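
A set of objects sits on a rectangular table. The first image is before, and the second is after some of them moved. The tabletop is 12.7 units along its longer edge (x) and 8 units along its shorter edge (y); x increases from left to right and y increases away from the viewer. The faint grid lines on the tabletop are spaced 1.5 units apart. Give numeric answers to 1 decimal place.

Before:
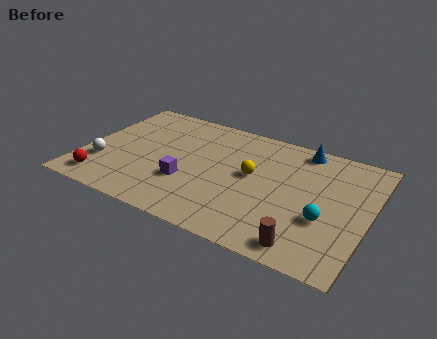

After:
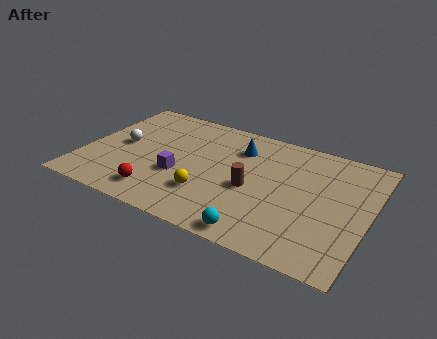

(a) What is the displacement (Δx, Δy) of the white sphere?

(0.6, 1.7)

The white sphere was at about (1.0, 2.4) and moved to about (1.6, 4.1).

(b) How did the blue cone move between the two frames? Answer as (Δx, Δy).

(-2.7, -1.1)

The blue cone was at about (9.4, 7.1) and moved to about (6.7, 6.0).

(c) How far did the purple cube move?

0.5

The purple cube was near (4.8, 2.7) before and (4.4, 3.0) after, so it travelled √(0.4² + 0.3²) ≈ 0.5 units.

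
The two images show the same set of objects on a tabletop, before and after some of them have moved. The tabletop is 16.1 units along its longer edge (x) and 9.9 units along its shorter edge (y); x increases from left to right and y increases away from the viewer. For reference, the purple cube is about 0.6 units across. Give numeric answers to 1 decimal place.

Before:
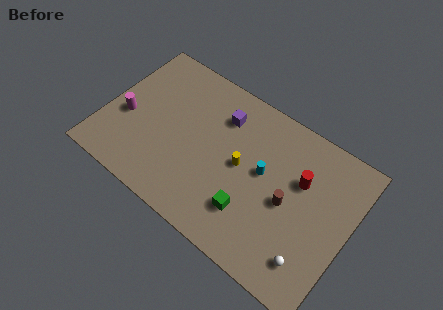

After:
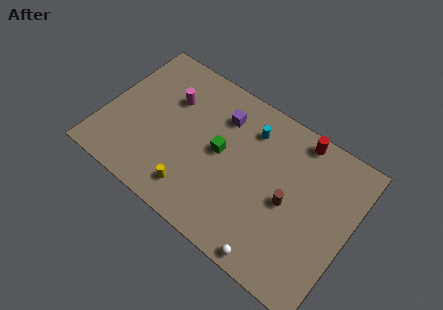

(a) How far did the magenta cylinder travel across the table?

3.7

The magenta cylinder was near (1.4, 4.1) before and (3.9, 6.8) after, so it travelled √(2.5² + 2.7²) ≈ 3.7 units.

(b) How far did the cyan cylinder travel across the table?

2.6

The cyan cylinder was near (10.4, 5.5) before and (9.1, 7.7) after, so it travelled √(1.3² + 2.2²) ≈ 2.6 units.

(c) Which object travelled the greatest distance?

the yellow cylinder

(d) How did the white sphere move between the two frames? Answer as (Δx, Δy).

(-2.2, -1.2)

From the two frames, the white sphere sits at roughly (14.2, 2.0) before and (12.0, 0.8) after.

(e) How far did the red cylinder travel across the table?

2.6

From (12.7, 6.4) to (12.1, 8.9), the red cylinder covered √(0.6² + 2.5²) ≈ 2.6 units.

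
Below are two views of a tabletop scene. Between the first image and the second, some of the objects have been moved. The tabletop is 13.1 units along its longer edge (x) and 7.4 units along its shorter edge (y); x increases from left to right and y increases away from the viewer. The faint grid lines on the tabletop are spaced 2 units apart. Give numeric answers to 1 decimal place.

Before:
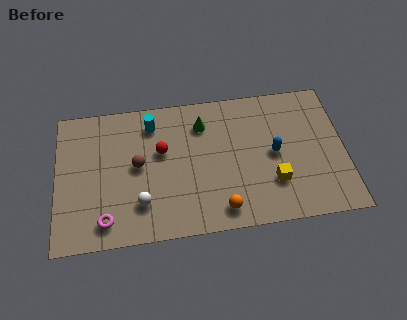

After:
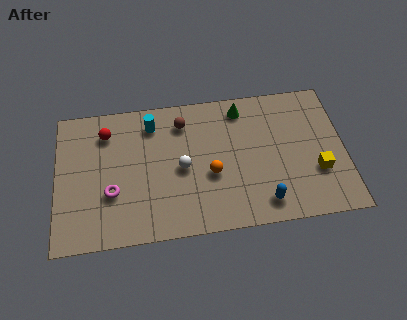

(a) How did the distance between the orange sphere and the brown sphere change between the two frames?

-1.5

Before: roughly 4.6 units apart; after: 3.1. That's 1.5 units closer together.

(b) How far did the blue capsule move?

2.6

The blue capsule was near (9.9, 3.7) before and (9.3, 1.2) after, so it travelled √(0.6² + 2.5²) ≈ 2.6 units.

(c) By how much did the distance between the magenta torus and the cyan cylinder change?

-1.4

Before: roughly 5.3 units apart; after: 3.9. That's 1.4 units closer together.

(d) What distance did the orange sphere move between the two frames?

1.9

The orange sphere moved from about (7.4, 1.1) to (7.0, 3.0), a distance of √(0.4² + 1.9²) ≈ 1.9.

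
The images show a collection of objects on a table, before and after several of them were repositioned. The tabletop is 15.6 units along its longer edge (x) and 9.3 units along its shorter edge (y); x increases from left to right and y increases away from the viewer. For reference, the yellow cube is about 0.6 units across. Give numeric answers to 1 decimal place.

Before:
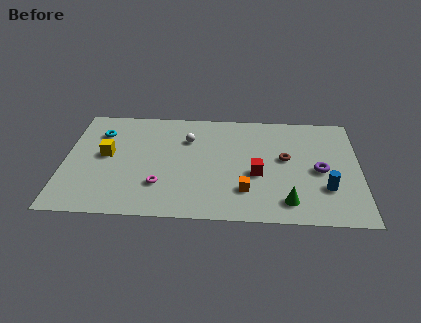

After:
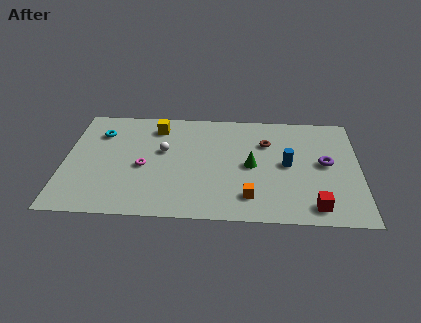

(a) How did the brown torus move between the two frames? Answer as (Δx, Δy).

(-1.0, 1.3)

From the two frames, the brown torus sits at roughly (11.7, 5.2) before and (10.7, 6.5) after.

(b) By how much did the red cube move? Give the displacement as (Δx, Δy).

(3.0, -2.5)

The red cube started near (10.2, 3.8) and ended near (13.2, 1.3).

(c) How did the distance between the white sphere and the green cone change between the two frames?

-2.5

They were about 7.3 units apart before and 4.8 after — 2.5 units closer together.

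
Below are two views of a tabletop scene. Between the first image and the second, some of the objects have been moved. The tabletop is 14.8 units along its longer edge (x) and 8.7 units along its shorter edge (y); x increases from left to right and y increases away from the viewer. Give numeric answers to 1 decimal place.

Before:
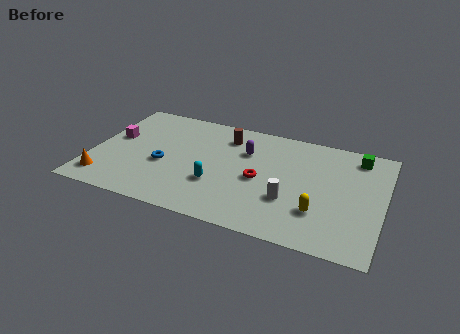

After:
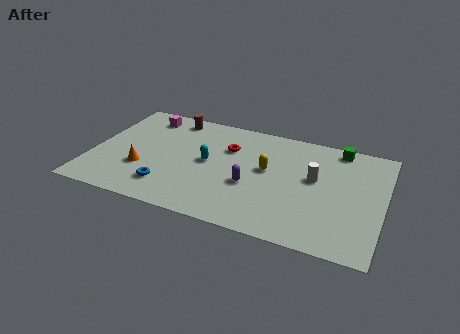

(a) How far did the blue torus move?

1.7

The blue torus moved from about (3.7, 3.6) to (4.1, 1.9), a distance of √(0.4² + 1.7²) ≈ 1.7.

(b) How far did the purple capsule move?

2.6

From (7.7, 6.0) to (8.2, 3.4), the purple capsule covered √(0.5² + 2.6²) ≈ 2.6 units.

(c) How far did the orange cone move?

2.3

The orange cone moved from about (0.9, 1.5) to (2.7, 2.9), a distance of √(1.8² + 1.4²) ≈ 2.3.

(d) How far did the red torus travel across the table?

2.7

From (8.6, 4.0) to (6.8, 6.0), the red torus covered √(1.8² + 2.0²) ≈ 2.7 units.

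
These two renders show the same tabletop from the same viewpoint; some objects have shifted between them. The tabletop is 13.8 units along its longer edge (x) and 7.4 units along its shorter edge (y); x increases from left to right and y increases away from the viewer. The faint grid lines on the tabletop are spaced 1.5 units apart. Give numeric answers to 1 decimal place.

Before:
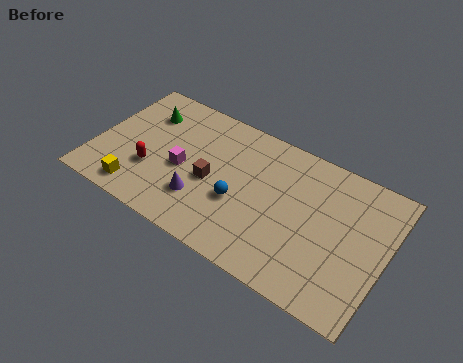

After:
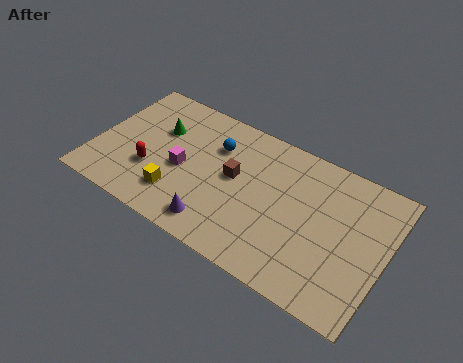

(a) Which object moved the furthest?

the blue sphere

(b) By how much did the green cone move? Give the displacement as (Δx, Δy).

(0.8, -0.6)

The green cone was at about (2.0, 5.5) and moved to about (2.8, 4.9).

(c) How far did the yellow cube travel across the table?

1.9

From (2.4, 1.1) to (4.2, 1.8), the yellow cube covered √(1.8² + 0.7²) ≈ 1.9 units.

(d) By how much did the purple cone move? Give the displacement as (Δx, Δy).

(0.9, -0.9)

The purple cone was at about (5.3, 2.1) and moved to about (6.2, 1.2).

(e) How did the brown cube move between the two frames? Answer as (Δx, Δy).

(1.0, 0.8)

The brown cube was at about (5.6, 3.3) and moved to about (6.6, 4.1).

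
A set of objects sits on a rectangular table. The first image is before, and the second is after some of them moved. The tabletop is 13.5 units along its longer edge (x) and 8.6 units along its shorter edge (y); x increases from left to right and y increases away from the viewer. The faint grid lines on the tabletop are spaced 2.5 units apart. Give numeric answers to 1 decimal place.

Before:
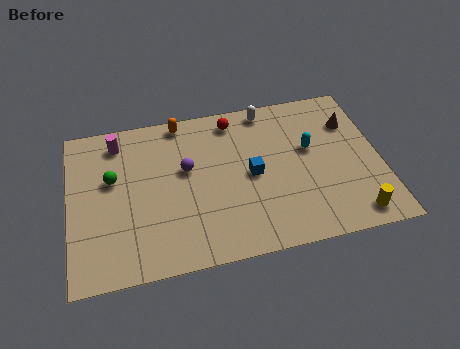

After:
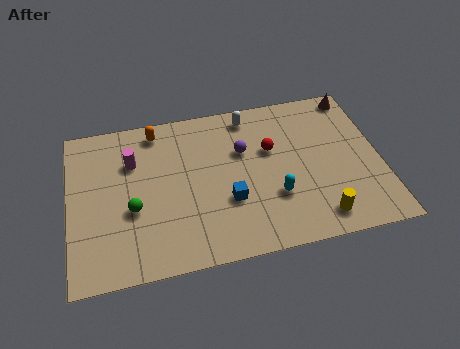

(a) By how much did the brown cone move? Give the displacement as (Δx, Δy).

(0.3, 1.5)

From the two frames, the brown cone sits at roughly (12.4, 6.2) before and (12.7, 7.7) after.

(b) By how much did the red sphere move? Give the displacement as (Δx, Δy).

(1.5, -2.0)

The red sphere started near (7.3, 7.4) and ended near (8.8, 5.4).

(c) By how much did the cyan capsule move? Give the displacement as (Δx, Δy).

(-1.7, -2.3)

The cyan capsule started near (10.5, 5.1) and ended near (8.8, 2.8).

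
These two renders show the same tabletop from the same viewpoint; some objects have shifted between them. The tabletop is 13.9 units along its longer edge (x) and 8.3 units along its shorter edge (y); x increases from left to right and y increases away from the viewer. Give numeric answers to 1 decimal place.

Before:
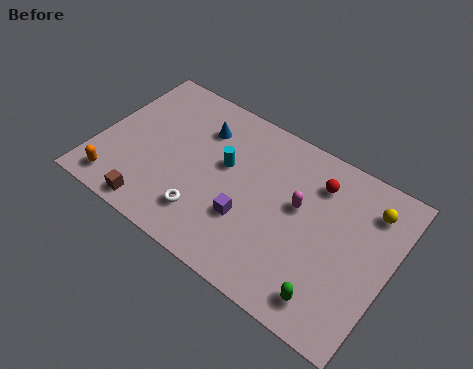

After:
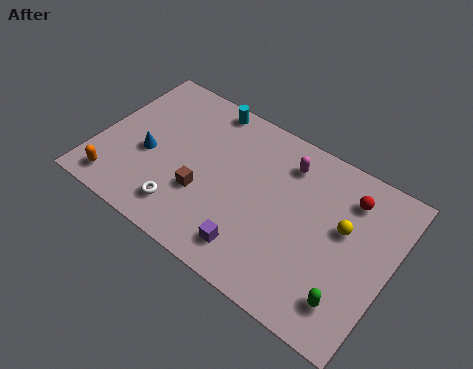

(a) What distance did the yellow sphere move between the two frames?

1.9

The yellow sphere was near (12.6, 6.5) before and (11.6, 4.9) after, so it travelled √(1.0² + 1.6²) ≈ 1.9 units.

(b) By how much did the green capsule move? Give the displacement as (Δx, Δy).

(0.8, 0.4)

The green capsule was at about (11.6, 1.3) and moved to about (12.4, 1.7).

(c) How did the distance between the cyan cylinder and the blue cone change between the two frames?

+2.6

Before: roughly 1.9 units apart; after: 4.5. That's 2.6 units further apart.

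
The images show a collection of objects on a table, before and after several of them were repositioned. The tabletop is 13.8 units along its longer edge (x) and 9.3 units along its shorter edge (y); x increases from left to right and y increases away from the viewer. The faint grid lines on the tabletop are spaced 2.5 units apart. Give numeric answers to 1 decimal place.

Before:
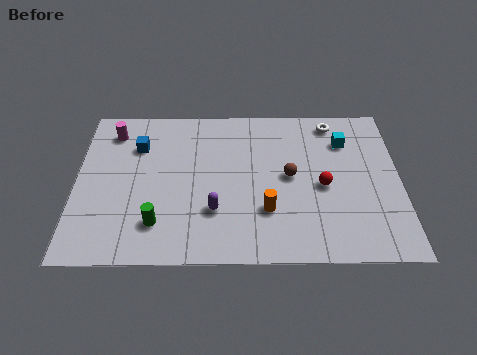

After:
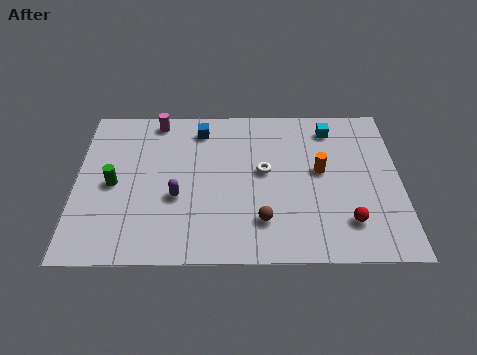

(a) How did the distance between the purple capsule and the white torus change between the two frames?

-3.4

Before: roughly 7.4 units apart; after: 4.0. That's 3.4 units closer together.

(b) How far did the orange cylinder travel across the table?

3.3

The orange cylinder was near (8.1, 2.8) before and (10.4, 5.1) after, so it travelled √(2.3² + 2.3²) ≈ 3.3 units.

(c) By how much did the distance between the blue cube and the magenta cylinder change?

+0.6

The distance was about 1.4 in the first image and 2.0 in the second, so they moved 0.6 units further apart.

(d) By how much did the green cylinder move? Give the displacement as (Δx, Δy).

(-1.9, 2.3)

The green cylinder started near (3.5, 2.1) and ended near (1.6, 4.4).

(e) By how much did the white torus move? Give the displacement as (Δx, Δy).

(-3.0, -3.0)

The white torus was at about (11.0, 8.1) and moved to about (8.0, 5.1).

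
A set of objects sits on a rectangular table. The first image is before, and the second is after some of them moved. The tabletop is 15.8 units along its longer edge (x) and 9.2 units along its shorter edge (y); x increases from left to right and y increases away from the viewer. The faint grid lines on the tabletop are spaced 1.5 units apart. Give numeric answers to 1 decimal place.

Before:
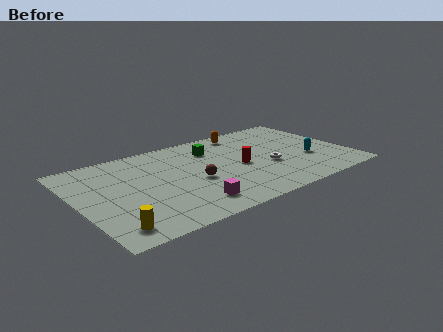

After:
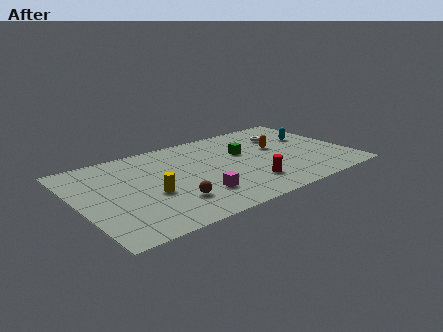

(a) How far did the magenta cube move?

0.9

From (5.9, 1.7) to (6.5, 2.4), the magenta cube covered √(0.6² + 0.7²) ≈ 0.9 units.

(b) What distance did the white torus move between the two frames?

3.5

The white torus moved from about (11.0, 3.6) to (12.6, 6.7), a distance of √(1.6² + 3.1²) ≈ 3.5.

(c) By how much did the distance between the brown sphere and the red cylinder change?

+1.7

The distance was about 2.8 in the first image and 4.5 in the second, so they moved 1.7 units further apart.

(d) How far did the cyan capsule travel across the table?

2.6

The cyan capsule was near (13.4, 3.3) before and (14.1, 5.8) after, so it travelled √(0.7² + 2.5²) ≈ 2.6 units.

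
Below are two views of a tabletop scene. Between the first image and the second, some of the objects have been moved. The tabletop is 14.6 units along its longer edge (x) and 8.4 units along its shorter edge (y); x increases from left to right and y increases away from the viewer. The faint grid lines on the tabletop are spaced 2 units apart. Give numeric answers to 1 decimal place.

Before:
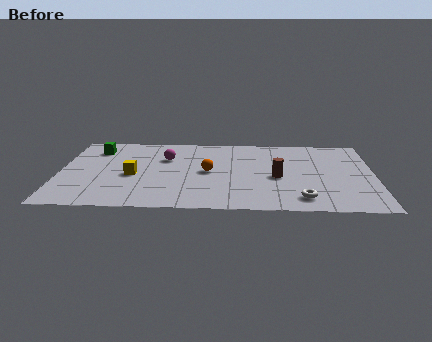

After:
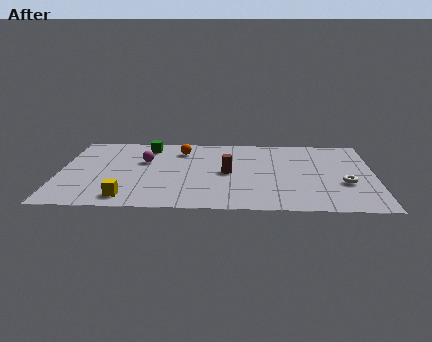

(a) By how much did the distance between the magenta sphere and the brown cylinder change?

-1.5

They were about 5.6 units apart before and 4.1 after — 1.5 units closer together.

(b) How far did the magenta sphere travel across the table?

1.1

The magenta sphere was near (4.9, 5.7) before and (3.9, 5.3) after, so it travelled √(1.0² + 0.4²) ≈ 1.1 units.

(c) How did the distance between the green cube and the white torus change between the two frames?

-0.9

The distance was about 10.9 in the first image and 10.0 in the second, so they moved 0.9 units closer together.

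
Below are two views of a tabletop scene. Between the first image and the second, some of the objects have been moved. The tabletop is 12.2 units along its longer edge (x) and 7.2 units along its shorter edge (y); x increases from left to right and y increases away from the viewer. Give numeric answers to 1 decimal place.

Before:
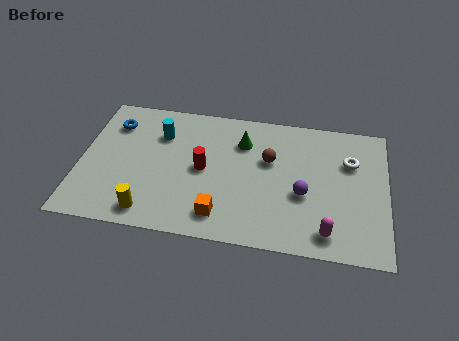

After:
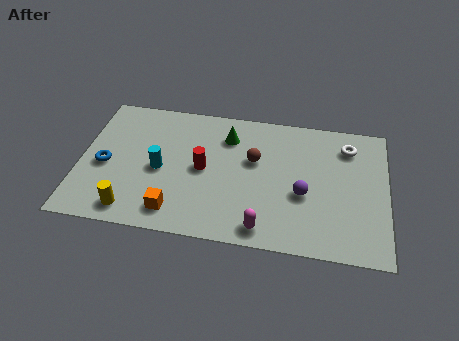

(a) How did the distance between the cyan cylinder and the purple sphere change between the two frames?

-0.5

They were about 6.2 units apart before and 5.7 after — 0.5 units closer together.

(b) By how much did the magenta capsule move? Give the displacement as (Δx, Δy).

(-2.5, -0.2)

From the two frames, the magenta capsule sits at roughly (9.9, 1.1) before and (7.4, 0.9) after.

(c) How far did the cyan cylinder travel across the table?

1.9

From (3.1, 5.2) to (3.2, 3.3), the cyan cylinder covered √(0.1² + 1.9²) ≈ 1.9 units.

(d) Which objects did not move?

the purple sphere and the red cylinder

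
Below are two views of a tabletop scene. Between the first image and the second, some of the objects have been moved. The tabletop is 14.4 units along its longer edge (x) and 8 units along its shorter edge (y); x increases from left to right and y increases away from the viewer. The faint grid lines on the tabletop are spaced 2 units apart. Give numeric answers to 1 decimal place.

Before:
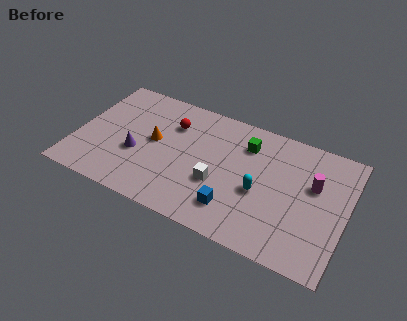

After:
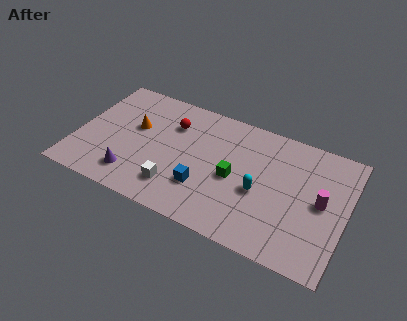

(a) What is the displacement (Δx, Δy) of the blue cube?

(-1.7, 0.6)

The blue cube started near (8.7, 1.8) and ended near (7.0, 2.4).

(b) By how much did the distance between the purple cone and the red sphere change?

+1.4

Before: roughly 3.1 units apart; after: 4.5. That's 1.4 units further apart.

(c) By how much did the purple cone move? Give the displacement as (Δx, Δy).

(0.0, -1.5)

The purple cone was at about (3.3, 3.1) and moved to about (3.3, 1.6).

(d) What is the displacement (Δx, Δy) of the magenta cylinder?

(0.5, -0.9)

The magenta cylinder started near (12.6, 5.0) and ended near (13.1, 4.1).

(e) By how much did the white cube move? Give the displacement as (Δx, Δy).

(-2.1, -1.2)

From the two frames, the white cube sits at roughly (7.7, 3.0) before and (5.6, 1.8) after.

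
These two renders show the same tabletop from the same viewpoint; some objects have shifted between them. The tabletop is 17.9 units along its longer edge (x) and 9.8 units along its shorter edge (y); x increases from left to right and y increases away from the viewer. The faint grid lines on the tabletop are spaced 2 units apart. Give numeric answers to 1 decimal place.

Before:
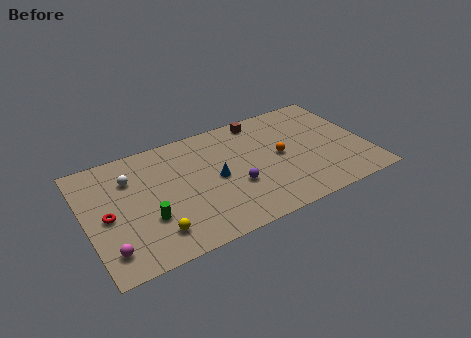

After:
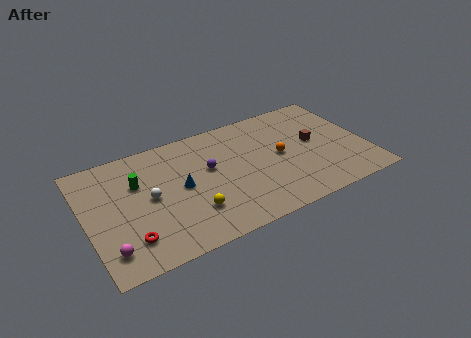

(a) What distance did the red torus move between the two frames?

2.6

From (1.3, 4.6) to (2.4, 2.2), the red torus covered √(1.1² + 2.4²) ≈ 2.6 units.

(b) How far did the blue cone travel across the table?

2.2

The blue cone moved from about (8.2, 4.8) to (6.0, 5.0), a distance of √(2.2² + 0.2²) ≈ 2.2.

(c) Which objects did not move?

the magenta sphere and the orange sphere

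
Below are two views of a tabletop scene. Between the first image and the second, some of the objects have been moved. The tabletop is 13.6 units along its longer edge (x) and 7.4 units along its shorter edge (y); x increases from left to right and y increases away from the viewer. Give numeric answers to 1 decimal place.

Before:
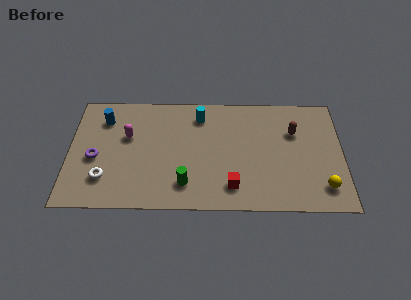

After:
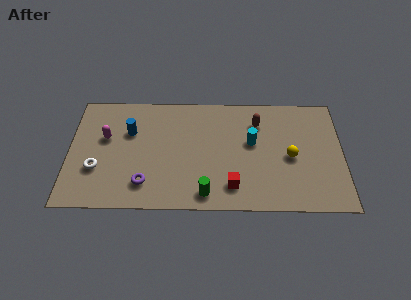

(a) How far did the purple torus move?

3.0

From (1.3, 3.2) to (3.8, 1.6), the purple torus covered √(2.5² + 1.6²) ≈ 3.0 units.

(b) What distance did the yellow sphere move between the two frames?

2.5

The yellow sphere moved from about (12.6, 1.5) to (11.0, 3.4), a distance of √(1.6² + 1.9²) ≈ 2.5.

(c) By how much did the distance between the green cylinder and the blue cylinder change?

-0.4

They were about 5.8 units apart before and 5.4 after — 0.4 units closer together.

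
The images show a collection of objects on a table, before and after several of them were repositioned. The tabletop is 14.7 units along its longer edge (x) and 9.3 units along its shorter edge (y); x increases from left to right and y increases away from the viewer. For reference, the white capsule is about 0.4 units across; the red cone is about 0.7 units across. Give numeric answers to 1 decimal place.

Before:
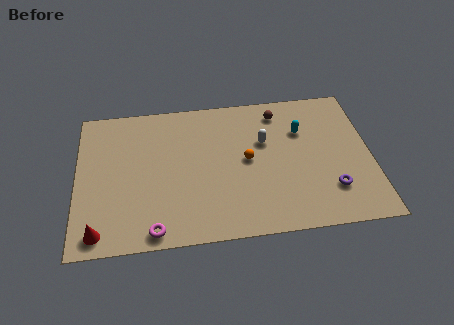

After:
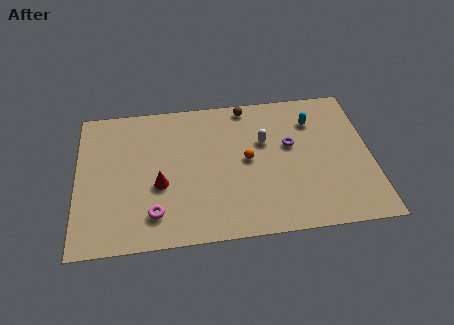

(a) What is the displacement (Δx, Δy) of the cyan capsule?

(0.6, 0.6)

The cyan capsule was at about (11.3, 6.4) and moved to about (11.9, 7.0).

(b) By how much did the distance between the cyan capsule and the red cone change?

-3.0

The distance was about 11.5 in the first image and 8.5 in the second, so they moved 3.0 units closer together.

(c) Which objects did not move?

the white capsule and the orange sphere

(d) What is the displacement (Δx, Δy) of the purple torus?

(-1.9, 3.1)

The purple torus was at about (12.6, 2.4) and moved to about (10.7, 5.5).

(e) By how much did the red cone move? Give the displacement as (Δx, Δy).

(3.0, 2.6)

The red cone was at about (1.1, 1.1) and moved to about (4.1, 3.7).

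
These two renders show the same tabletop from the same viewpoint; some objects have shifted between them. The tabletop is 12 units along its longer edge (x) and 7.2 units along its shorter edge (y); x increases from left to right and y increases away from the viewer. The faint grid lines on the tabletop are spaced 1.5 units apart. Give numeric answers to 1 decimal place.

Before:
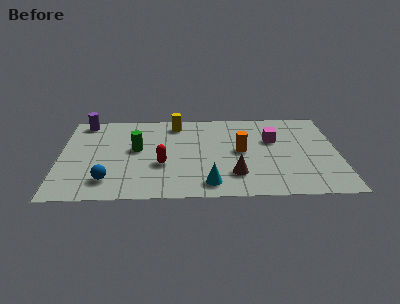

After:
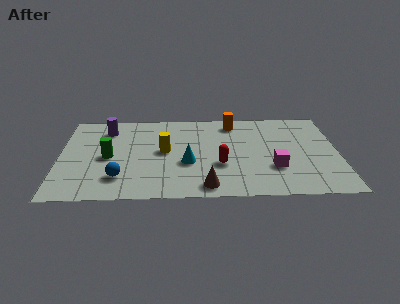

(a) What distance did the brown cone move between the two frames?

1.5

From (7.5, 1.8) to (6.3, 0.9), the brown cone covered √(1.2² + 0.9²) ≈ 1.5 units.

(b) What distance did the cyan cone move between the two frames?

1.9

The cyan cone was near (6.4, 1.1) before and (5.5, 2.8) after, so it travelled √(0.9² + 1.7²) ≈ 1.9 units.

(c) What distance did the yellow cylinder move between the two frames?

2.4

From (5.0, 6.1) to (4.5, 3.8), the yellow cylinder covered √(0.5² + 2.3²) ≈ 2.4 units.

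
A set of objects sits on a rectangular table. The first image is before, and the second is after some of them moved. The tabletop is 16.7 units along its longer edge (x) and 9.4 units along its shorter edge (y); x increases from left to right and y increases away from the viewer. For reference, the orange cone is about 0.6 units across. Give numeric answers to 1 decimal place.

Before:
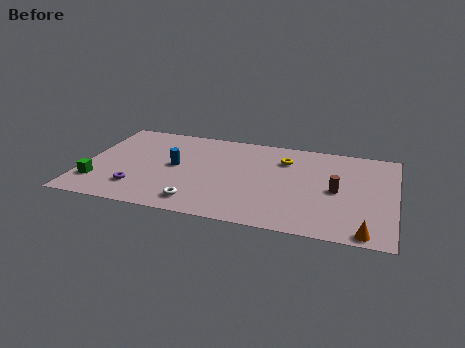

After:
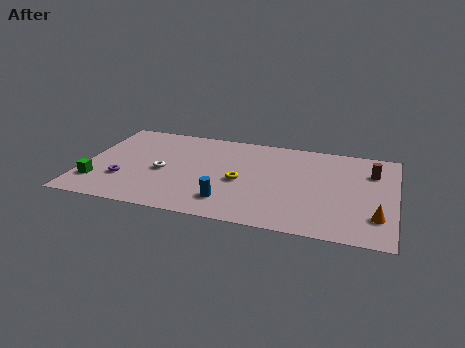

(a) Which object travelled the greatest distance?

the blue cylinder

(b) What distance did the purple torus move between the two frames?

1.1

The purple torus was near (3.1, 2.2) before and (2.3, 2.9) after, so it travelled √(0.8² + 0.7²) ≈ 1.1 units.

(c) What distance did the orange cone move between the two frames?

1.7

From (15.3, 0.8) to (15.8, 2.4), the orange cone covered √(0.5² + 1.6²) ≈ 1.7 units.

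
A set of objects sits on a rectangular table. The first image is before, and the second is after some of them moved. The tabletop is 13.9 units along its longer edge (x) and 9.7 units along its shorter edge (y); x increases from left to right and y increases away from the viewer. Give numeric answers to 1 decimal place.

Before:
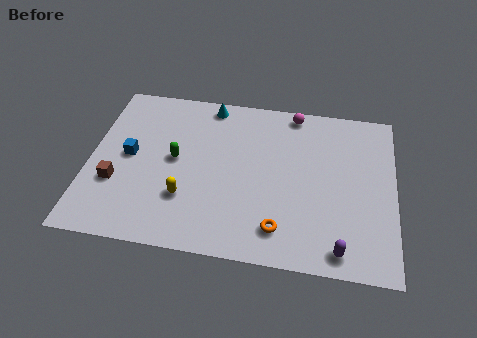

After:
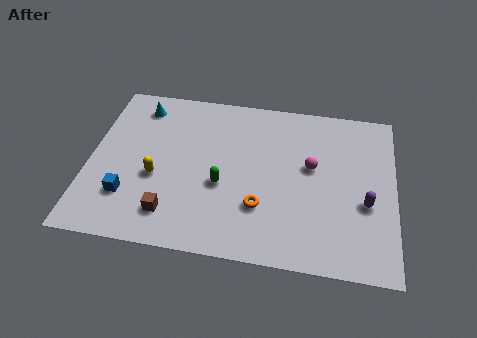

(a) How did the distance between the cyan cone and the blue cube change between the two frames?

+0.4

The distance was about 5.1 in the first image and 5.5 in the second, so they moved 0.4 units further apart.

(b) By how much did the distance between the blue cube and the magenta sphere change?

+0.4

The distance was about 8.3 in the first image and 8.7 in the second, so they moved 0.4 units further apart.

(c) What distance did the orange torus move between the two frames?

1.4

The orange torus was near (8.8, 1.8) before and (7.9, 2.9) after, so it travelled √(0.9² + 1.1²) ≈ 1.4 units.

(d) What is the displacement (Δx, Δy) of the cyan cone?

(-3.2, -0.6)

From the two frames, the cyan cone sits at roughly (5.3, 8.7) before and (2.1, 8.1) after.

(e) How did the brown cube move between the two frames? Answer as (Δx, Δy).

(2.6, -1.4)

From the two frames, the brown cube sits at roughly (1.3, 3.3) before and (3.9, 1.9) after.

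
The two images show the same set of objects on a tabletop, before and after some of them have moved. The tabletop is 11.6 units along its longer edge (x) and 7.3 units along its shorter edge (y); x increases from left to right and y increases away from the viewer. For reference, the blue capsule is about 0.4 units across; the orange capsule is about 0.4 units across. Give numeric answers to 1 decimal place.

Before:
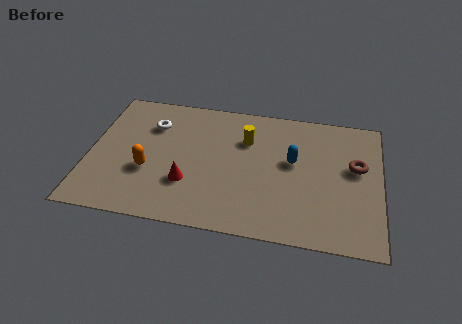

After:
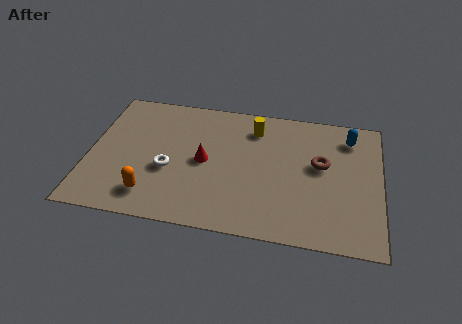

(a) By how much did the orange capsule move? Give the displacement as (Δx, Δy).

(0.2, -1.3)

The orange capsule started near (2.4, 2.7) and ended near (2.6, 1.4).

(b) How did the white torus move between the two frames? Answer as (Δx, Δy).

(0.8, -2.4)

The white torus started near (2.4, 5.3) and ended near (3.2, 2.9).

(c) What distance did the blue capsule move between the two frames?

2.8

The blue capsule was near (8.1, 4.2) before and (10.3, 5.9) after, so it travelled √(2.2² + 1.7²) ≈ 2.8 units.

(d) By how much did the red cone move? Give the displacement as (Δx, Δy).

(0.6, 1.3)

From the two frames, the red cone sits at roughly (4.0, 2.3) before and (4.6, 3.6) after.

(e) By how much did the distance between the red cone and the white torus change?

-1.8

The distance was about 3.4 in the first image and 1.6 in the second, so they moved 1.8 units closer together.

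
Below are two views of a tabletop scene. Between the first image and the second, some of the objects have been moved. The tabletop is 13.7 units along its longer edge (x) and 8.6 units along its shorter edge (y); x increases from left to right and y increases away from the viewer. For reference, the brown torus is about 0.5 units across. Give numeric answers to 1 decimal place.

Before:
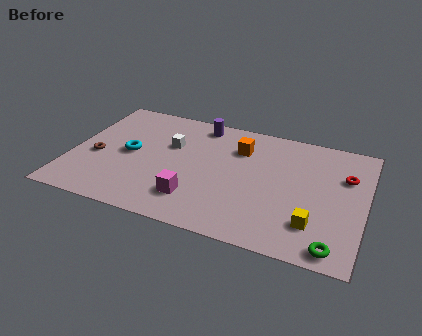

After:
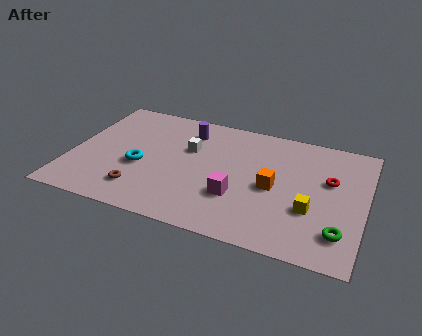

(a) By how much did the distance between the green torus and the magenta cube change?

-1.7

Before: roughly 6.6 units apart; after: 4.9. That's 1.7 units closer together.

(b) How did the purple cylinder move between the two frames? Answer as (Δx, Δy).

(-0.5, -0.7)

From the two frames, the purple cylinder sits at roughly (5.7, 7.5) before and (5.2, 6.8) after.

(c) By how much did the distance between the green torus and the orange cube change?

-3.4

The distance was about 7.2 in the first image and 3.8 in the second, so they moved 3.4 units closer together.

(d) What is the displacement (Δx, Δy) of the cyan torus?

(0.6, -0.8)

The cyan torus started near (2.7, 4.3) and ended near (3.3, 3.5).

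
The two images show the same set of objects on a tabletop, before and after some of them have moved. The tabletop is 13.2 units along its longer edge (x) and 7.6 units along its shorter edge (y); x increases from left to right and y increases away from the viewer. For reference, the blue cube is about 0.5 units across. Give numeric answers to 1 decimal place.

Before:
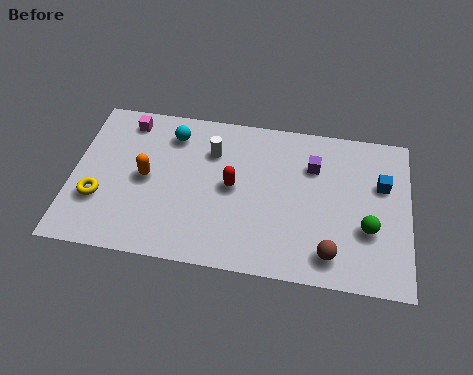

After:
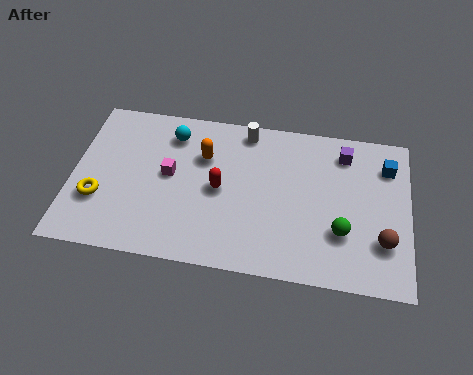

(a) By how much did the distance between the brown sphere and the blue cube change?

-0.5

Before: roughly 4.1 units apart; after: 3.6. That's 0.5 units closer together.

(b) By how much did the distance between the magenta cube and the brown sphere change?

-1.1

They were about 9.7 units apart before and 8.6 after — 1.1 units closer together.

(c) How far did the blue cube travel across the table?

0.9

From (12.1, 4.9) to (12.3, 5.8), the blue cube covered √(0.2² + 0.9²) ≈ 0.9 units.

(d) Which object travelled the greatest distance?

the magenta cube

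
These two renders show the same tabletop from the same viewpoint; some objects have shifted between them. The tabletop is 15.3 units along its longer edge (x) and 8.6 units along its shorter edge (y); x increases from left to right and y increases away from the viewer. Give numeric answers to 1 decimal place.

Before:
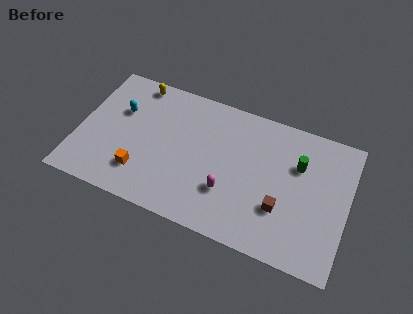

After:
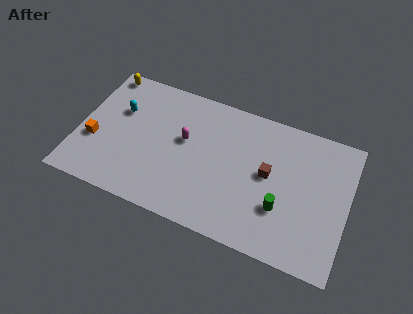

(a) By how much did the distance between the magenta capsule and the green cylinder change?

+1.3

They were about 4.8 units apart before and 6.1 after — 1.3 units further apart.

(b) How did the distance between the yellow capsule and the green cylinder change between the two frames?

+2.1

They were about 9.7 units apart before and 11.8 after — 2.1 units further apart.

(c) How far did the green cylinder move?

3.1

The green cylinder moved from about (12.4, 5.8) to (11.7, 2.8), a distance of √(0.7² + 3.0²) ≈ 3.1.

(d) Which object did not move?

the cyan capsule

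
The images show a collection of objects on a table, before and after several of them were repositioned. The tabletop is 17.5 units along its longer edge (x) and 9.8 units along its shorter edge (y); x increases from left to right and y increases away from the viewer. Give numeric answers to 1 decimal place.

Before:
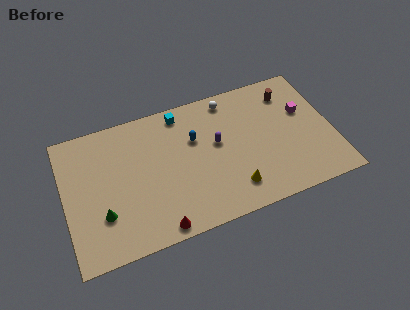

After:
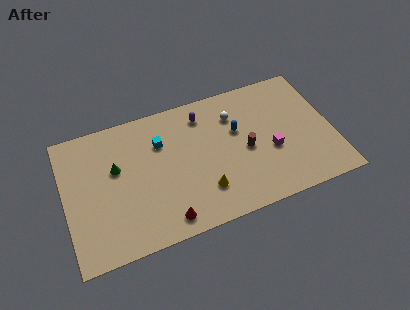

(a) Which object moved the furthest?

the brown cylinder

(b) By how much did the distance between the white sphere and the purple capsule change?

-1.1

They were about 3.2 units apart before and 2.1 after — 1.1 units closer together.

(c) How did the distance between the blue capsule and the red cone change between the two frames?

+0.9

They were about 6.2 units apart before and 7.1 after — 0.9 units further apart.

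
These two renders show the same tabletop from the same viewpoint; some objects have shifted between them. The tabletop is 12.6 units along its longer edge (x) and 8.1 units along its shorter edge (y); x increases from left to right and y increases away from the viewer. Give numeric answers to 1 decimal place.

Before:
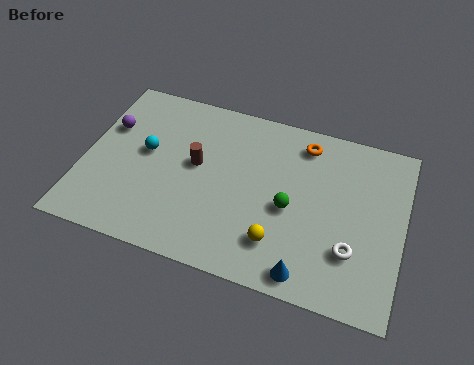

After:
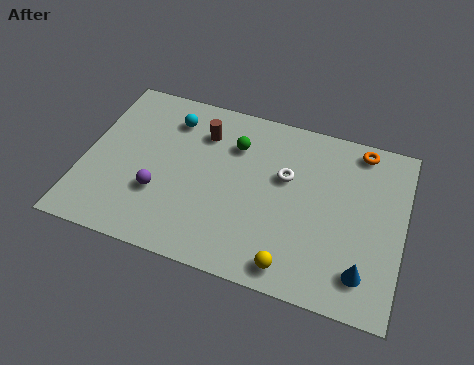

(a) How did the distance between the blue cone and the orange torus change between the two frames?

-0.3

Before: roughly 5.9 units apart; after: 5.6. That's 0.3 units closer together.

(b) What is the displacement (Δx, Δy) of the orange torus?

(2.2, 0.4)

The orange torus started near (8.5, 6.8) and ended near (10.7, 7.2).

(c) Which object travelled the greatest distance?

the white torus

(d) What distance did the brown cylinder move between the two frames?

1.6

From (4.4, 4.5) to (4.5, 6.1), the brown cylinder covered √(0.1² + 1.6²) ≈ 1.6 units.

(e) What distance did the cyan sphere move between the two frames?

2.1

From (2.4, 4.5) to (3.2, 6.4), the cyan sphere covered √(0.8² + 1.9²) ≈ 2.1 units.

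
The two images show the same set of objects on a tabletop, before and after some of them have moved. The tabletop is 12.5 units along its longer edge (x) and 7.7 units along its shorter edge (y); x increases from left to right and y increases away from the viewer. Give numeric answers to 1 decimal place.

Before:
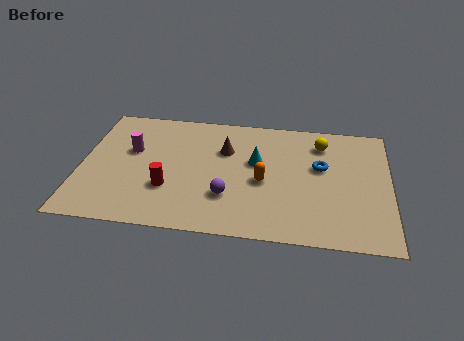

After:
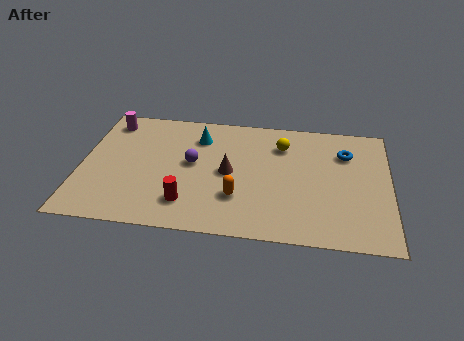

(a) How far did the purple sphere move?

2.4

From (6.0, 2.3) to (4.5, 4.2), the purple sphere covered √(1.5² + 1.9²) ≈ 2.4 units.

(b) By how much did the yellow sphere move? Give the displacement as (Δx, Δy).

(-1.6, -0.3)

The yellow sphere was at about (9.7, 6.1) and moved to about (8.1, 5.8).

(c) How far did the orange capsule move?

1.5

The orange capsule moved from about (7.4, 3.4) to (6.4, 2.3), a distance of √(1.0² + 1.1²) ≈ 1.5.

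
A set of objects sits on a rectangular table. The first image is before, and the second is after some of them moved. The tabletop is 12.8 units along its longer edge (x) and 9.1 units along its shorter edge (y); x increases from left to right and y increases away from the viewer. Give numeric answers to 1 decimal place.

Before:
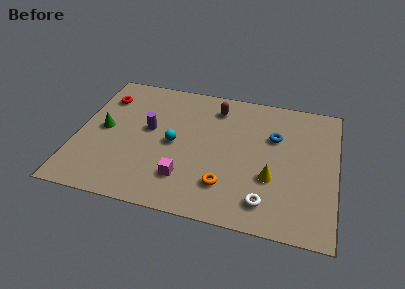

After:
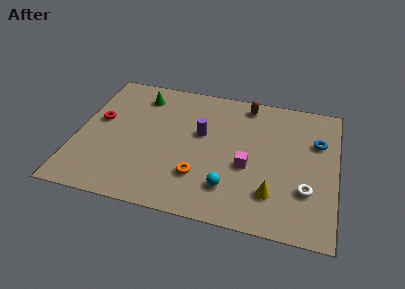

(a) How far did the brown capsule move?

1.6

From (6.7, 7.4) to (8.2, 8.0), the brown capsule covered √(1.5² + 0.6²) ≈ 1.6 units.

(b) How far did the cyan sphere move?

3.7

From (4.8, 4.4) to (7.7, 2.1), the cyan sphere covered √(2.9² + 2.3²) ≈ 3.7 units.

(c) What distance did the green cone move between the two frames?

3.2

From (1.3, 4.6) to (2.9, 7.4), the green cone covered √(1.6² + 2.8²) ≈ 3.2 units.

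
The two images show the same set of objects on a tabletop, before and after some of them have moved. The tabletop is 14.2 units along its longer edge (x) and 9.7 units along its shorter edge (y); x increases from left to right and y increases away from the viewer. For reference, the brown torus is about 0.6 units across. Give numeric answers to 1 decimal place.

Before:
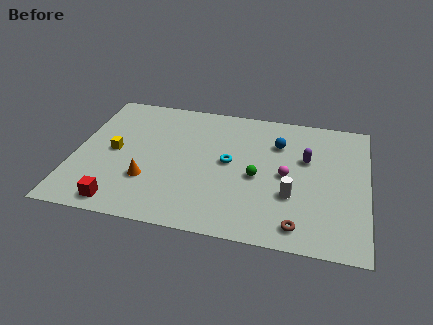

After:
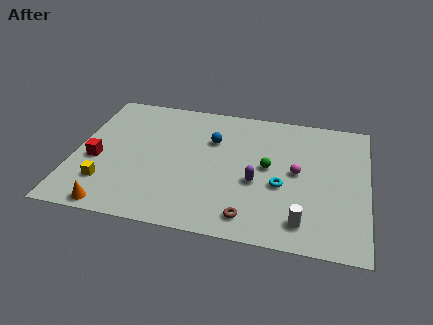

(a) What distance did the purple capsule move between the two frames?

3.2

The purple capsule was near (11.2, 6.1) before and (8.9, 3.9) after, so it travelled √(2.3² + 2.2²) ≈ 3.2 units.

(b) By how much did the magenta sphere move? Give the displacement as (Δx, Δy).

(0.5, 0.3)

The magenta sphere was at about (10.3, 4.7) and moved to about (10.8, 5.0).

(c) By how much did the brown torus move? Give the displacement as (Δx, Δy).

(-2.3, 0.1)

From the two frames, the brown torus sits at roughly (11.0, 1.3) before and (8.7, 1.4) after.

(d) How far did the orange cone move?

2.7

The orange cone was near (3.7, 3.0) before and (2.2, 0.8) after, so it travelled √(1.5² + 2.2²) ≈ 2.7 units.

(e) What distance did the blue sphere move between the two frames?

3.2

The blue sphere was near (9.8, 7.0) before and (6.6, 6.6) after, so it travelled √(3.2² + 0.4²) ≈ 3.2 units.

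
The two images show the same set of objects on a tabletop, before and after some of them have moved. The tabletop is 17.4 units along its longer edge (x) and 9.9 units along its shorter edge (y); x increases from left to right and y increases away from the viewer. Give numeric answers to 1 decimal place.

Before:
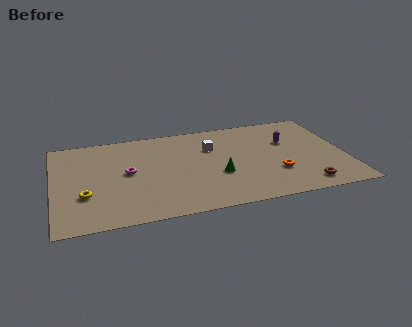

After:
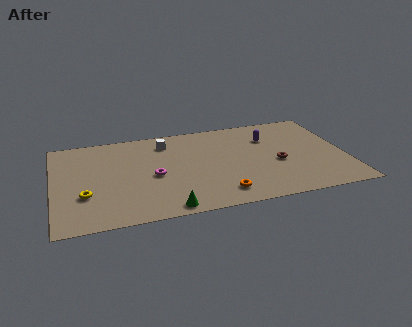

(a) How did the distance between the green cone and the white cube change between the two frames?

+4.0

Before: roughly 3.1 units apart; after: 7.1. That's 4.0 units further apart.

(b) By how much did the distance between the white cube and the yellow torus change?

-1.6

They were about 8.5 units apart before and 6.9 after — 1.6 units closer together.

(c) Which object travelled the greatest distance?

the green cone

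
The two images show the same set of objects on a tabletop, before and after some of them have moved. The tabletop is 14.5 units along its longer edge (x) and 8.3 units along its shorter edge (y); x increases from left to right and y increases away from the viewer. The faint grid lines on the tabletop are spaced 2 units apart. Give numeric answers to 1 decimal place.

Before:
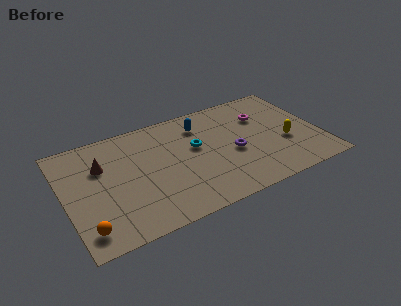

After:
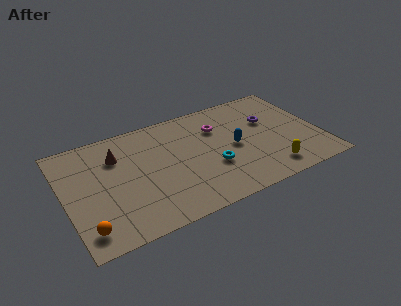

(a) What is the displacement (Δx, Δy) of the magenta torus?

(-2.6, 0.1)

From the two frames, the magenta torus sits at roughly (11.5, 5.8) before and (8.9, 5.9) after.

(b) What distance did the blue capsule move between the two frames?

3.0

The blue capsule was near (8.0, 6.5) before and (9.6, 4.0) after, so it travelled √(1.6² + 2.5²) ≈ 3.0 units.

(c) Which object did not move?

the orange sphere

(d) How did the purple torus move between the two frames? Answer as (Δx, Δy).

(2.3, 1.7)

The purple torus was at about (9.5, 3.6) and moved to about (11.8, 5.3).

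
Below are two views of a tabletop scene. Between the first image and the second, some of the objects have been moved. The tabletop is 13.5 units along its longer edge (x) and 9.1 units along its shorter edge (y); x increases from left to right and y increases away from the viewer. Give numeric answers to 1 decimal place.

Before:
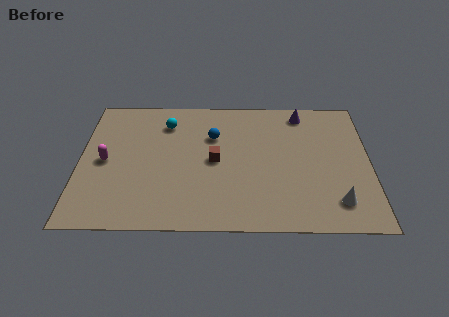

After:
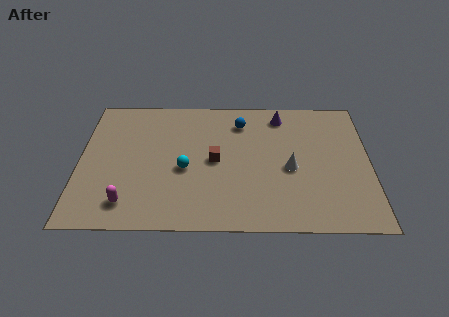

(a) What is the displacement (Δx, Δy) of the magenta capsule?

(1.1, -2.8)

The magenta capsule started near (1.2, 4.4) and ended near (2.3, 1.6).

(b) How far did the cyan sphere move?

3.3

The cyan sphere was near (4.0, 7.1) before and (4.9, 3.9) after, so it travelled √(0.9² + 3.2²) ≈ 3.3 units.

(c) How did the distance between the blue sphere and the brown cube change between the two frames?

+1.3

They were about 1.7 units apart before and 3.0 after — 1.3 units further apart.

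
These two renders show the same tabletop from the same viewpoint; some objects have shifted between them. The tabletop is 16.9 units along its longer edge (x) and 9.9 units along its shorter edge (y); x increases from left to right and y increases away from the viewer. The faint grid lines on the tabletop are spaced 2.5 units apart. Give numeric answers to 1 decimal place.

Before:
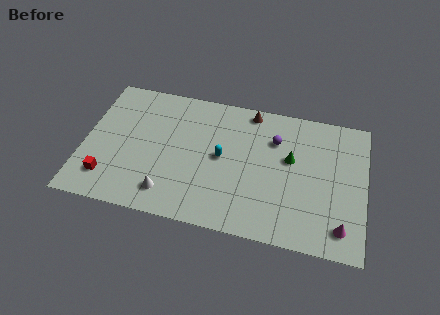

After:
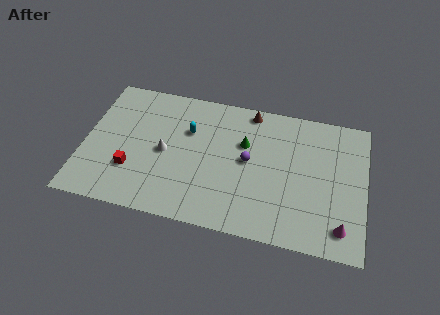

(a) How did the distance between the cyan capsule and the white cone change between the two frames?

-2.2

They were about 4.5 units apart before and 2.3 after — 2.2 units closer together.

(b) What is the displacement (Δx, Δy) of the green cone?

(-2.8, 0.5)

The green cone was at about (12.4, 5.9) and moved to about (9.6, 6.4).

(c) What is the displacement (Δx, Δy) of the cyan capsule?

(-2.1, 1.5)

From the two frames, the cyan capsule sits at roughly (8.3, 5.1) before and (6.2, 6.6) after.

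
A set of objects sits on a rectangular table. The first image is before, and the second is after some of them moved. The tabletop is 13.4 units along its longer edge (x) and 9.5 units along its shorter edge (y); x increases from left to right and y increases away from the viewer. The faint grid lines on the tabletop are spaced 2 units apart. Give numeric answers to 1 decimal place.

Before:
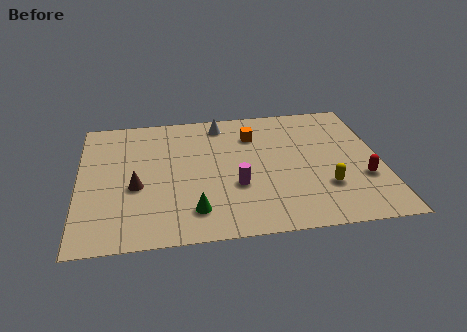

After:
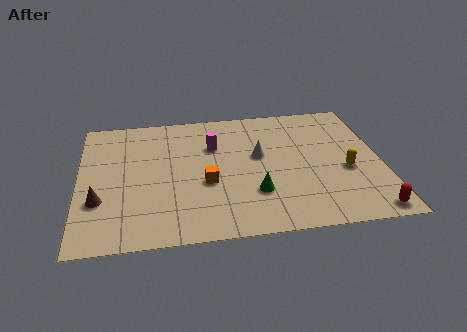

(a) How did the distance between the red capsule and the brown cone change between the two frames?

+1.9

The distance was about 10.0 in the first image and 11.9 in the second, so they moved 1.9 units further apart.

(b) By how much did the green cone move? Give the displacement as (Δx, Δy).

(2.7, 0.9)

The green cone was at about (5.0, 1.9) and moved to about (7.7, 2.8).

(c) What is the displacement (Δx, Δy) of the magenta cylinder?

(-0.9, 3.1)

The magenta cylinder started near (6.9, 3.4) and ended near (6.0, 6.5).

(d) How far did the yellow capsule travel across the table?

1.5

The yellow capsule moved from about (10.8, 2.8) to (11.8, 3.9), a distance of √(1.0² + 1.1²) ≈ 1.5.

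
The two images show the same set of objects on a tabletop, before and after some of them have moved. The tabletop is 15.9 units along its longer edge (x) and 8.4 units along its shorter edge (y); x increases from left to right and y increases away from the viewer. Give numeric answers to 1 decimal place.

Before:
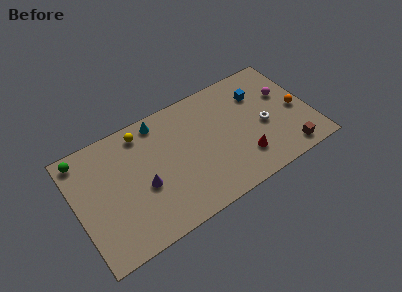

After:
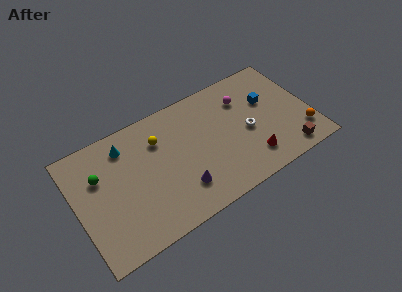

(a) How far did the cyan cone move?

2.5

From (6.0, 7.4) to (3.6, 6.8), the cyan cone covered √(2.4² + 0.6²) ≈ 2.5 units.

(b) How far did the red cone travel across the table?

0.6

The red cone moved from about (11.0, 2.1) to (11.5, 1.8), a distance of √(0.5² + 0.3²) ≈ 0.6.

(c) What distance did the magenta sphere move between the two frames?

2.8

The magenta sphere was near (14.4, 5.3) before and (11.7, 6.2) after, so it travelled √(2.7² + 0.9²) ≈ 2.8 units.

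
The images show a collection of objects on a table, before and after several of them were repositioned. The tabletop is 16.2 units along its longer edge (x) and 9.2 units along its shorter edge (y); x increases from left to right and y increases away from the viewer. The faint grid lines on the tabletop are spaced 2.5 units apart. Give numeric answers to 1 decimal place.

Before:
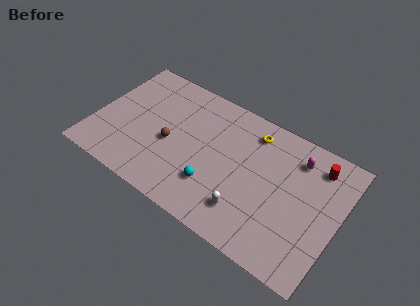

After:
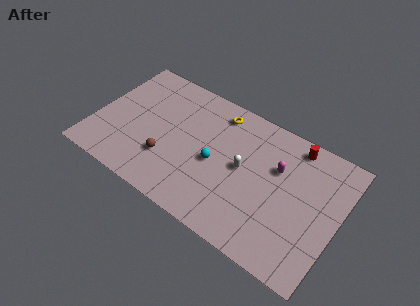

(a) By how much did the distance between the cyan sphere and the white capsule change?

-0.5

The distance was about 2.4 in the first image and 1.9 in the second, so they moved 0.5 units closer together.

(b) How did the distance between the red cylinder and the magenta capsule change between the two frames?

+0.9

The distance was about 1.3 in the first image and 2.2 in the second, so they moved 0.9 units further apart.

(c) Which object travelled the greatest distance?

the white capsule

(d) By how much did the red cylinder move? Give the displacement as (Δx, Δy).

(-1.6, 0.6)

From the two frames, the red cylinder sits at roughly (14.4, 7.5) before and (12.8, 8.1) after.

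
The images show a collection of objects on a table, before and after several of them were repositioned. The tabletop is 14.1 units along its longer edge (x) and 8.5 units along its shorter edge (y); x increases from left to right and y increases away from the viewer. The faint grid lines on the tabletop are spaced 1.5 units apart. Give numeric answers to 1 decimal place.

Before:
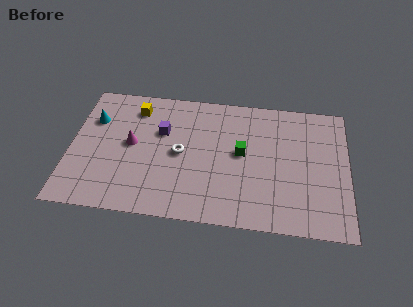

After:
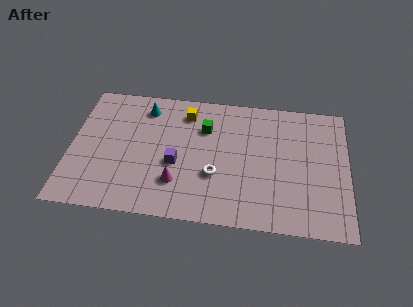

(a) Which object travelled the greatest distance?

the magenta cone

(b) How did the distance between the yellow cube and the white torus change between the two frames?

+0.6

The distance was about 3.6 in the first image and 4.2 in the second, so they moved 0.6 units further apart.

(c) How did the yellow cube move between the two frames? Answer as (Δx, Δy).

(2.6, 0.0)

The yellow cube was at about (3.2, 6.9) and moved to about (5.8, 6.9).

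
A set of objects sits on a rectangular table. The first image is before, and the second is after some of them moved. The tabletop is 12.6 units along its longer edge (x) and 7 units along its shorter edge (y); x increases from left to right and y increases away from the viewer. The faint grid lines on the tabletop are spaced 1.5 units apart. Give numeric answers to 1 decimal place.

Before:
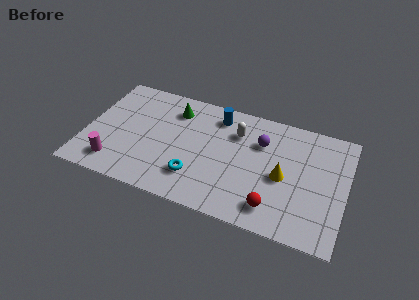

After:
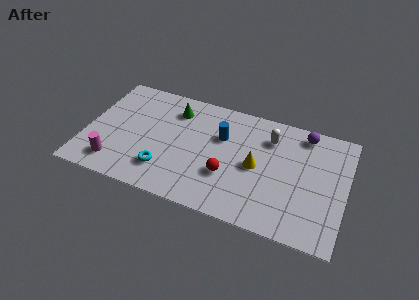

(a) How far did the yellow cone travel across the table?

1.3

The yellow cone was near (9.6, 3.2) before and (8.3, 3.4) after, so it travelled √(1.3² + 0.2²) ≈ 1.3 units.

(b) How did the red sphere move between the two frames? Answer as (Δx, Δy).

(-2.3, 1.1)

The red sphere started near (9.3, 1.3) and ended near (7.0, 2.4).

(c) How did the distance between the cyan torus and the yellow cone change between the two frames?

+0.3

They were about 4.3 units apart before and 4.6 after — 0.3 units further apart.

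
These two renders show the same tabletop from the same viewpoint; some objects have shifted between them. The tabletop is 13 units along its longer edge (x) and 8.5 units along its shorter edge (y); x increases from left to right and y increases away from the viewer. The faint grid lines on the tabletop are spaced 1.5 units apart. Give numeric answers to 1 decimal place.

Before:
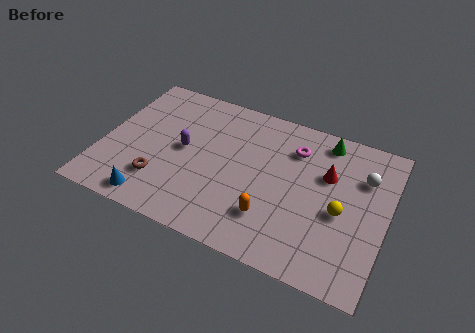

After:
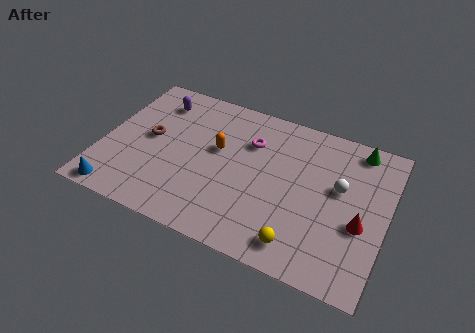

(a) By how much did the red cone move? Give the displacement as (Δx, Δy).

(1.7, -2.1)

The red cone was at about (10.2, 5.5) and moved to about (11.9, 3.4).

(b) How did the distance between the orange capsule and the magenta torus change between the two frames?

-2.5

They were about 4.2 units apart before and 1.7 after — 2.5 units closer together.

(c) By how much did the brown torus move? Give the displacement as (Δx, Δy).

(-0.8, 2.3)

The brown torus started near (2.9, 2.2) and ended near (2.1, 4.5).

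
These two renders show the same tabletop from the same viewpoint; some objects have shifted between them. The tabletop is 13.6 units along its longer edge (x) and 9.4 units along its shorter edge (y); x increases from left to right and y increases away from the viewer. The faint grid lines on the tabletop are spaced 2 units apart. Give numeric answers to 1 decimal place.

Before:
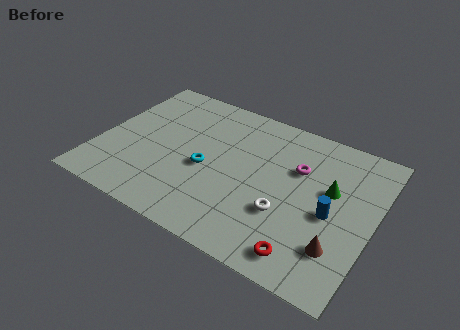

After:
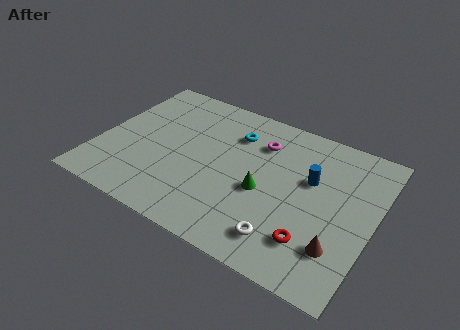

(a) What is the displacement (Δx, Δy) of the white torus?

(0.2, -1.5)

The white torus started near (9.5, 3.2) and ended near (9.7, 1.7).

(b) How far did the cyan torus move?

3.1

The cyan torus moved from about (5.4, 4.1) to (6.4, 7.0), a distance of √(1.0² + 2.9²) ≈ 3.1.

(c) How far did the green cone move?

3.5

The green cone moved from about (11.4, 5.6) to (8.3, 4.0), a distance of √(3.1² + 1.6²) ≈ 3.5.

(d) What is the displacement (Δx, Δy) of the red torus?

(0.2, 0.9)

The red torus was at about (10.8, 1.3) and moved to about (11.0, 2.2).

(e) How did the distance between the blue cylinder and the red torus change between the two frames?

+0.6

They were about 3.0 units apart before and 3.6 after — 0.6 units further apart.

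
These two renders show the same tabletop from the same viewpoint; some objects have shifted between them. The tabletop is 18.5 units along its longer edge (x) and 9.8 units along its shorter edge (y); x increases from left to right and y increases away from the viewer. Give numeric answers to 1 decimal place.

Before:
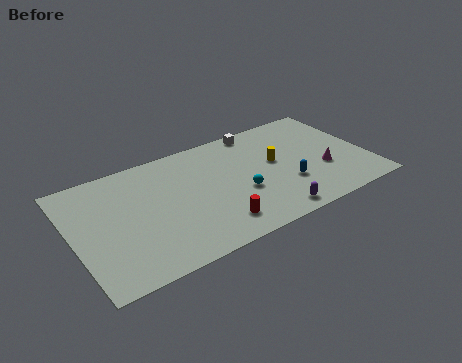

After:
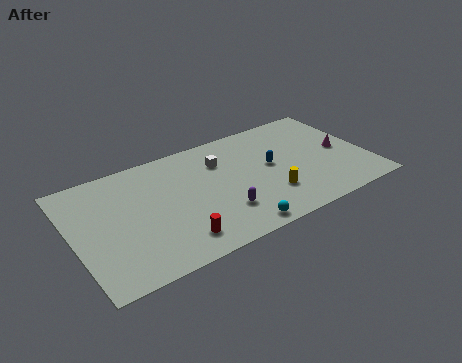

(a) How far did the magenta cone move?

1.9

The magenta cone moved from about (15.6, 3.5) to (17.0, 4.8), a distance of √(1.4² + 1.3²) ≈ 1.9.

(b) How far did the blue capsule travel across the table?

2.2

The blue capsule was near (13.2, 3.2) before and (12.5, 5.3) after, so it travelled √(0.7² + 2.1²) ≈ 2.2 units.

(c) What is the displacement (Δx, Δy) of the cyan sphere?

(-0.8, -2.8)

From the two frames, the cyan sphere sits at roughly (10.3, 3.8) before and (9.5, 1.0) after.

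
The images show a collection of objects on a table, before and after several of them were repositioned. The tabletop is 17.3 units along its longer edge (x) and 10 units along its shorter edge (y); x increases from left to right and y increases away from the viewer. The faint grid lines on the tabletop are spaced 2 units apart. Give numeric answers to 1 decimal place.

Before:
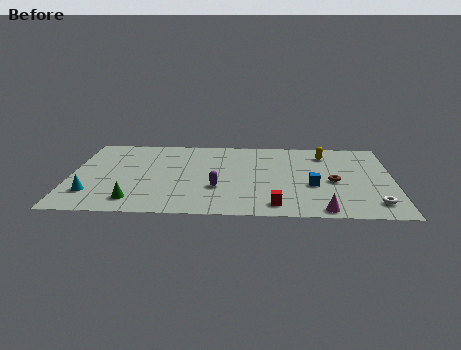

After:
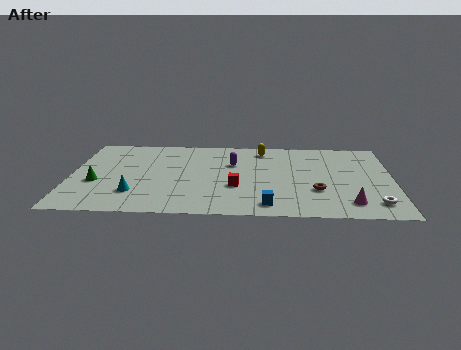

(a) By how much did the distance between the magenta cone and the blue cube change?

+1.3

The distance was about 3.0 in the first image and 4.3 in the second, so they moved 1.3 units further apart.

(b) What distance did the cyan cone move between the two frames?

2.3

The cyan cone moved from about (1.2, 2.5) to (3.5, 2.6), a distance of √(2.3² + 0.1²) ≈ 2.3.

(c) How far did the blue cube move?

3.5

The blue cube was near (13.0, 3.9) before and (10.6, 1.4) after, so it travelled √(2.4² + 2.5²) ≈ 3.5 units.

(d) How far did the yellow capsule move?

3.4

From (13.7, 8.0) to (10.3, 8.5), the yellow capsule covered √(3.4² + 0.5²) ≈ 3.4 units.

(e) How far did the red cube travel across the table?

3.0

The red cube was near (11.0, 1.4) before and (8.9, 3.6) after, so it travelled √(2.1² + 2.2²) ≈ 3.0 units.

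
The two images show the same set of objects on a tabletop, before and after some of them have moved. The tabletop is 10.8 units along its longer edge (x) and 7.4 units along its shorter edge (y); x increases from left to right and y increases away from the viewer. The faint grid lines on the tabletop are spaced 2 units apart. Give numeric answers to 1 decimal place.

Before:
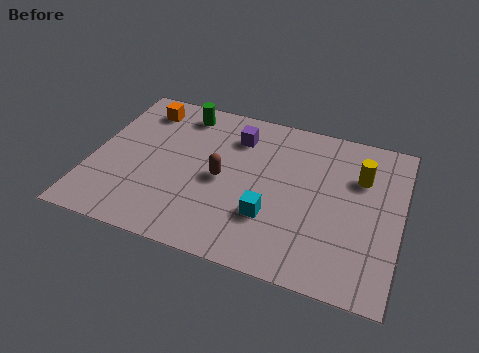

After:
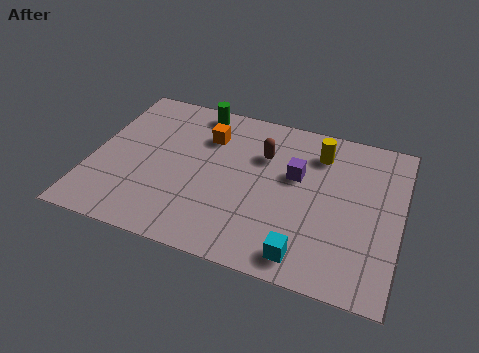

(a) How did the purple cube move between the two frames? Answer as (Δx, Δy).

(2.2, -1.2)

The purple cube was at about (4.9, 5.7) and moved to about (7.1, 4.5).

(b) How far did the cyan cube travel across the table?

1.8

From (6.4, 2.3) to (7.7, 1.0), the cyan cube covered √(1.3² + 1.3²) ≈ 1.8 units.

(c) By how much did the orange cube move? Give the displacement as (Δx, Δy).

(2.4, -0.7)

From the two frames, the orange cube sits at roughly (1.5, 6.1) before and (3.9, 5.4) after.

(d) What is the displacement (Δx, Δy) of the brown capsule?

(1.3, 1.6)

The brown capsule started near (4.6, 3.5) and ended near (5.9, 5.1).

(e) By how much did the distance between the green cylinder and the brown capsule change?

-0.4

The distance was about 3.3 in the first image and 2.9 in the second, so they moved 0.4 units closer together.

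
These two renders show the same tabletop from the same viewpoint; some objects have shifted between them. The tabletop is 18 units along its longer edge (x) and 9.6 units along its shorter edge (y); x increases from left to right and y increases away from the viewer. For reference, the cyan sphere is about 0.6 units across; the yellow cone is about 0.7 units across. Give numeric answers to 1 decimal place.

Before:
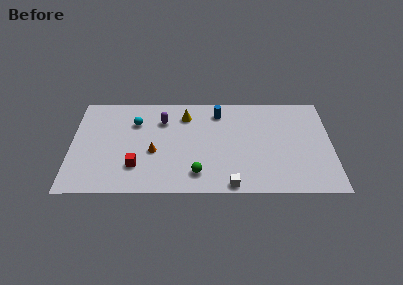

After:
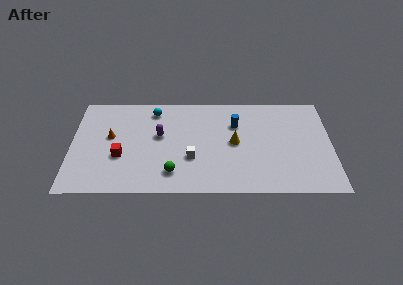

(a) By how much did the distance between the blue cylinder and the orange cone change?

+2.8

They were about 6.0 units apart before and 8.8 after — 2.8 units further apart.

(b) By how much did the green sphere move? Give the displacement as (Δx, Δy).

(-1.7, 0.1)

The green sphere started near (8.7, 1.9) and ended near (7.0, 2.0).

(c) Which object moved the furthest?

the yellow cone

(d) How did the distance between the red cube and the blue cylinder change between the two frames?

+0.8

The distance was about 7.8 in the first image and 8.6 in the second, so they moved 0.8 units further apart.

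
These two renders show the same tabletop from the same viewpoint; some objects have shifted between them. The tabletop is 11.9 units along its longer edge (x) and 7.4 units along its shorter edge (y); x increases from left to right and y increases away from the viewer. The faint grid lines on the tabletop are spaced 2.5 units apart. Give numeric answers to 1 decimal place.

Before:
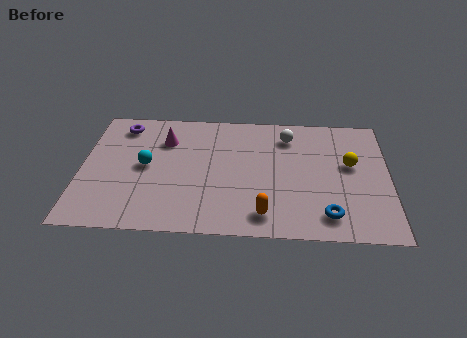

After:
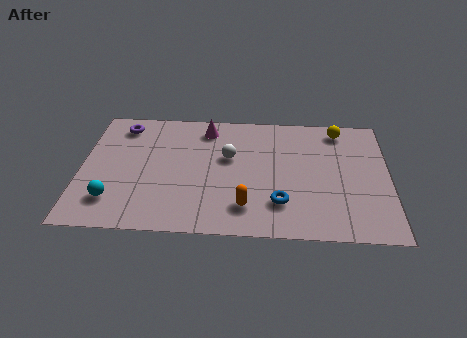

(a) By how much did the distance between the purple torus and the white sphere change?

-2.0

The distance was about 6.5 in the first image and 4.5 in the second, so they moved 2.0 units closer together.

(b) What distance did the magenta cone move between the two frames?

1.8

From (3.2, 5.4) to (4.8, 6.2), the magenta cone covered √(1.6² + 0.8²) ≈ 1.8 units.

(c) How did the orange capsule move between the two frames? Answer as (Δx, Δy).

(-0.7, 0.4)

The orange capsule was at about (7.1, 1.2) and moved to about (6.4, 1.6).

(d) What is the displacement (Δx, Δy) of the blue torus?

(-1.8, 0.6)

The blue torus was at about (9.5, 1.3) and moved to about (7.7, 1.9).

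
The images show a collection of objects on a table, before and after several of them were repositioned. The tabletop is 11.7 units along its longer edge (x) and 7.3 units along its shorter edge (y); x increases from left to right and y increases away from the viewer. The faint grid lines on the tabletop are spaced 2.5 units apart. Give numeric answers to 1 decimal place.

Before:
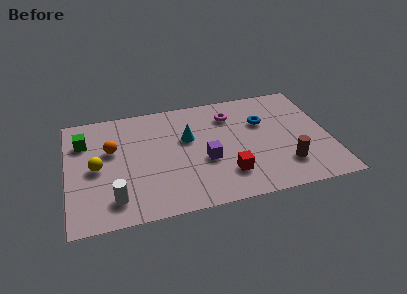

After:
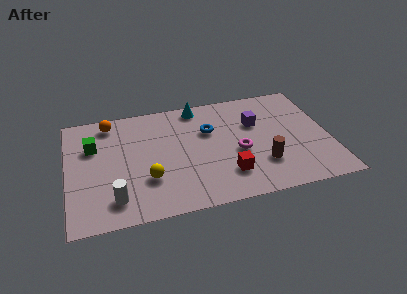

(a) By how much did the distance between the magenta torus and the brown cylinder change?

-3.0

The distance was about 4.4 in the first image and 1.4 in the second, so they moved 3.0 units closer together.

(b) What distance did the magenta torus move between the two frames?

2.5

The magenta torus was near (7.4, 5.6) before and (7.6, 3.1) after, so it travelled √(0.2² + 2.5²) ≈ 2.5 units.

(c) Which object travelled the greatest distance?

the purple cube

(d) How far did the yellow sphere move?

2.5

The yellow sphere was near (1.3, 3.5) before and (3.5, 2.3) after, so it travelled √(2.2² + 1.2²) ≈ 2.5 units.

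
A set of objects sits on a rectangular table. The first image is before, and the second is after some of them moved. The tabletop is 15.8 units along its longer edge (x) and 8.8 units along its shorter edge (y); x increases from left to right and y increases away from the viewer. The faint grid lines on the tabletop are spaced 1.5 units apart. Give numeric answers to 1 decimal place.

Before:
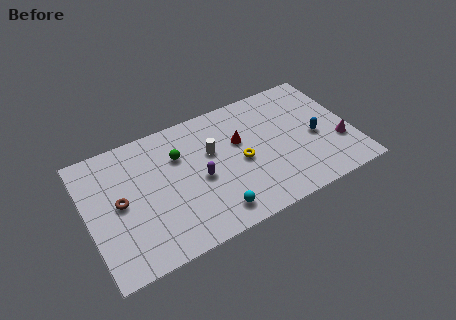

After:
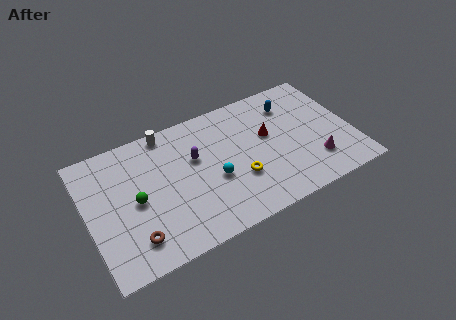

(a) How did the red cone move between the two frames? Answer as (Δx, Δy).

(1.7, -0.3)

From the two frames, the red cone sits at roughly (9.2, 5.5) before and (10.9, 5.2) after.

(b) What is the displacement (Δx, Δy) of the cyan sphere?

(0.3, 2.2)

The cyan sphere started near (7.1, 1.4) and ended near (7.4, 3.6).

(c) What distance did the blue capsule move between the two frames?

3.1

From (13.6, 3.9) to (12.5, 6.8), the blue capsule covered √(1.1² + 2.9²) ≈ 3.1 units.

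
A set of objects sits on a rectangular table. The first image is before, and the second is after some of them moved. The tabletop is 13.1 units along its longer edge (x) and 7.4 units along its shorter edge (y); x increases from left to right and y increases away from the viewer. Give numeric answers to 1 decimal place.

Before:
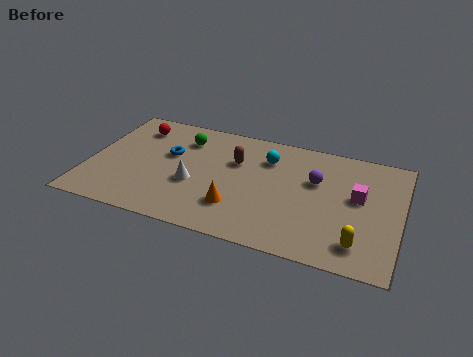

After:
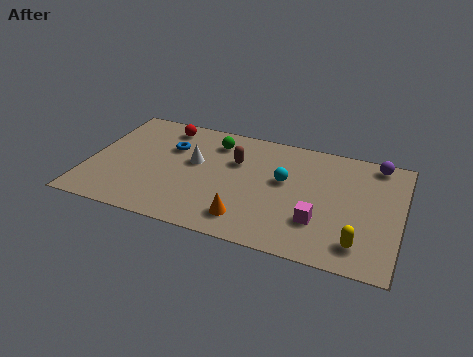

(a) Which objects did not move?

the brown capsule and the yellow capsule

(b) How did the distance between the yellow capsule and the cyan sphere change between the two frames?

-1.4

They were about 5.8 units apart before and 4.4 after — 1.4 units closer together.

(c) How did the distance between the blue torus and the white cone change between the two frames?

-0.7

Before: roughly 2.0 units apart; after: 1.3. That's 0.7 units closer together.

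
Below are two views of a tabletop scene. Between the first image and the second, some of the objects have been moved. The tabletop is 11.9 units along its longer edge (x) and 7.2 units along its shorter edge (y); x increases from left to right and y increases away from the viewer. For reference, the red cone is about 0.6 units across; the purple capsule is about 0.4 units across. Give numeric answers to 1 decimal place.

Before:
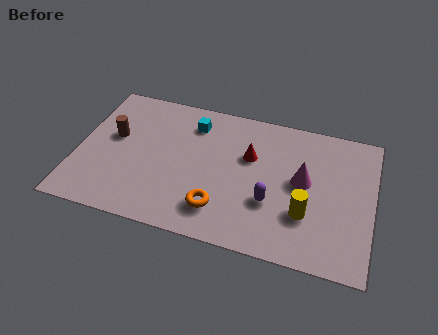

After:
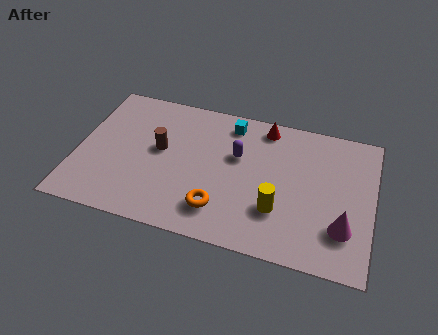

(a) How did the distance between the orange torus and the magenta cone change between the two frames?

+1.0

They were about 3.9 units apart before and 4.9 after — 1.0 units further apart.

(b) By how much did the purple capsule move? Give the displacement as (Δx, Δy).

(-1.5, 2.0)

The purple capsule started near (7.9, 2.5) and ended near (6.4, 4.5).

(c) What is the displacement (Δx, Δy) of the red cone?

(0.5, 1.7)

From the two frames, the red cone sits at roughly (6.9, 4.6) before and (7.4, 6.3) after.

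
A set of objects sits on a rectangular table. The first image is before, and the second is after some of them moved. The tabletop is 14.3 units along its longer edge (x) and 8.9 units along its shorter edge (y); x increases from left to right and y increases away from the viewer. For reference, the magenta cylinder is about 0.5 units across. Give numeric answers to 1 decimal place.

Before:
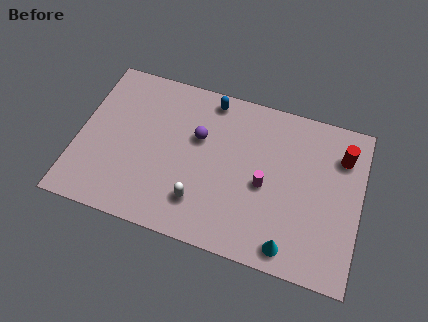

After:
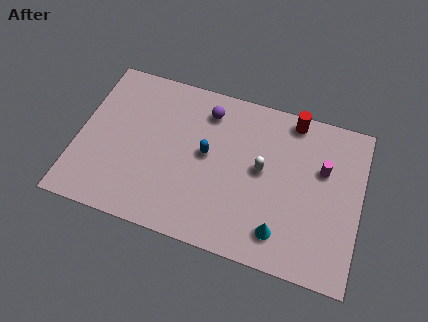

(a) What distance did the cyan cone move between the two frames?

0.8

The cyan cone moved from about (11.0, 1.1) to (10.5, 1.7), a distance of √(0.5² + 0.6²) ≈ 0.8.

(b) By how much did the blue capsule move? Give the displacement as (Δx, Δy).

(0.1, -3.1)

The blue capsule was at about (6.4, 7.9) and moved to about (6.5, 4.8).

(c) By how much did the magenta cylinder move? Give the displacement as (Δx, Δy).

(2.8, 1.7)

The magenta cylinder was at about (9.5, 4.0) and moved to about (12.3, 5.7).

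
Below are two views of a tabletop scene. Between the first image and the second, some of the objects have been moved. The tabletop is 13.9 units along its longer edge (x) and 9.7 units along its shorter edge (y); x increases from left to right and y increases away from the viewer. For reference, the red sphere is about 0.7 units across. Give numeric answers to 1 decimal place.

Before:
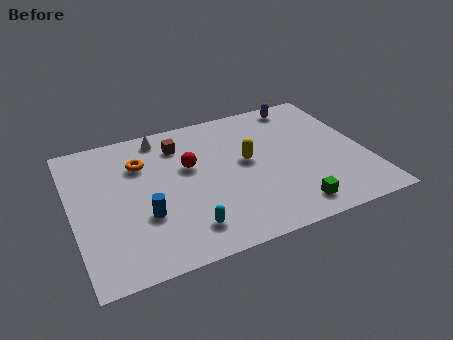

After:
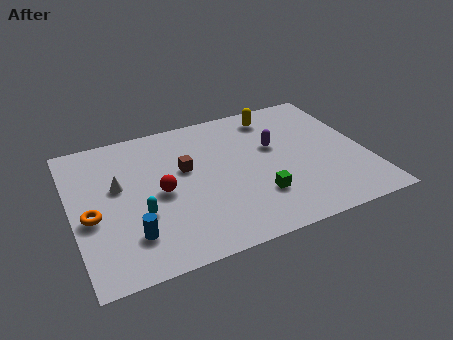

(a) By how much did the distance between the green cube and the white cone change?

-1.9

Before: roughly 8.9 units apart; after: 7.0. That's 1.9 units closer together.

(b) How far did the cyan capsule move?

2.6

The cyan capsule was near (5.0, 1.8) before and (3.0, 3.5) after, so it travelled √(2.0² + 1.7²) ≈ 2.6 units.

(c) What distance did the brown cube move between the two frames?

1.8

The brown cube moved from about (5.3, 7.6) to (5.4, 5.8), a distance of √(0.1² + 1.8²) ≈ 1.8.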